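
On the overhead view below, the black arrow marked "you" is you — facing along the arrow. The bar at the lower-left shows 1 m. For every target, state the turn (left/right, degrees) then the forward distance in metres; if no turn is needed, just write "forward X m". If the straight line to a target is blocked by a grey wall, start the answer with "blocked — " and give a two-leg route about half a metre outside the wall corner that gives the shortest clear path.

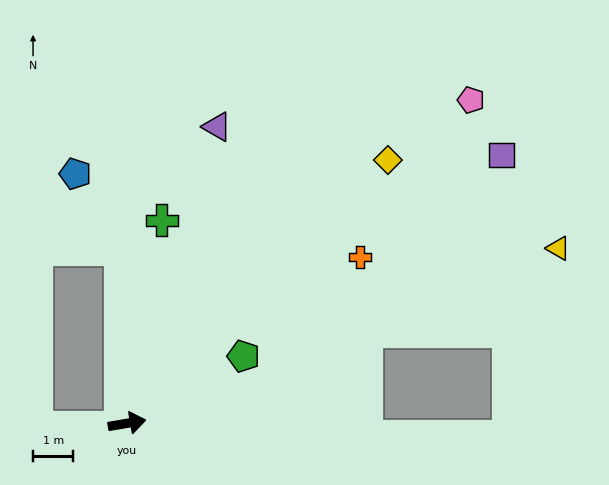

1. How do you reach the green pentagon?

turn left 20°, forward 3.3 m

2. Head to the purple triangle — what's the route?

turn left 63°, forward 7.7 m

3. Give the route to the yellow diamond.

turn left 35°, forward 9.2 m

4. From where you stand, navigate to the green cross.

turn left 70°, forward 5.1 m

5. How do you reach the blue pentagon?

blocked — turn left 82°, forward 4.3 m, then turn left 29°, forward 2.2 m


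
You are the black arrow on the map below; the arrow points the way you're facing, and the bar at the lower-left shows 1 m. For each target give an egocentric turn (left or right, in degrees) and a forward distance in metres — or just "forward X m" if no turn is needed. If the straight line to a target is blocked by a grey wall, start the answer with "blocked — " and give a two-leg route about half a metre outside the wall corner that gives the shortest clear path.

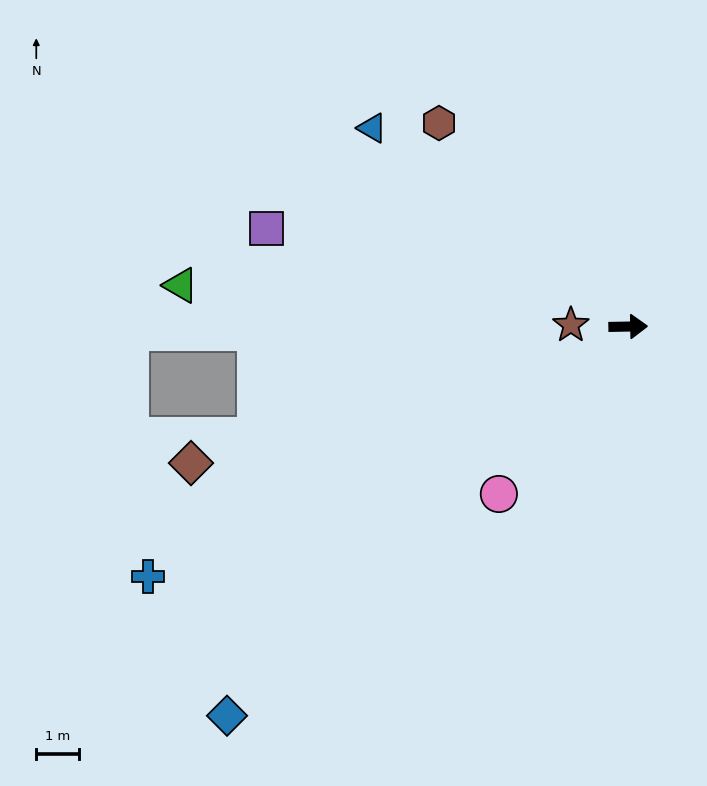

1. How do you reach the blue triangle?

turn left 141°, forward 7.5 m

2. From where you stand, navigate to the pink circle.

turn right 129°, forward 4.9 m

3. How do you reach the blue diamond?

turn right 137°, forward 13.0 m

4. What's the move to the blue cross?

turn right 154°, forward 12.6 m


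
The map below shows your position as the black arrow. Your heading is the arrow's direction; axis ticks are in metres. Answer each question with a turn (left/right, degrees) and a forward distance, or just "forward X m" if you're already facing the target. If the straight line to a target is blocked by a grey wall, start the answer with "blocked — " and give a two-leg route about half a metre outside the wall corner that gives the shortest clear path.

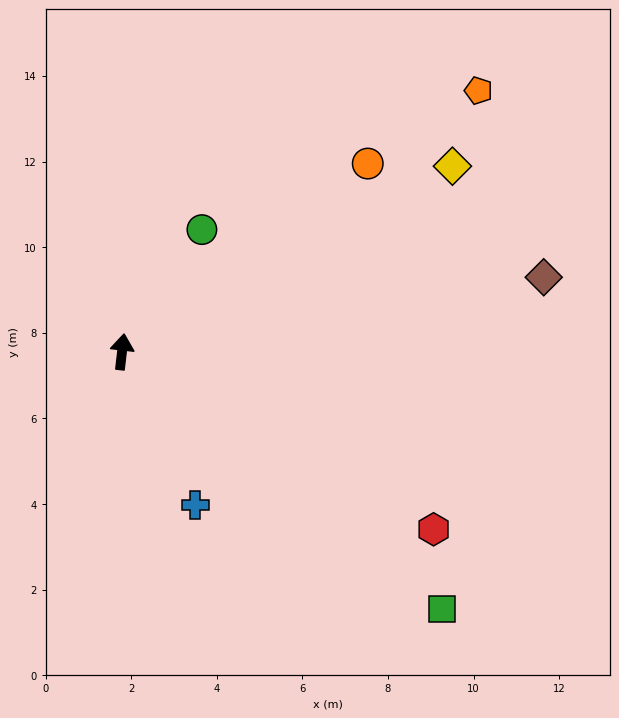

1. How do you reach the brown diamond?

turn right 73°, forward 10.0 m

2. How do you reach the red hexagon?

turn right 113°, forward 8.4 m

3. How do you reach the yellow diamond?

turn right 54°, forward 8.9 m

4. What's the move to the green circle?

turn right 27°, forward 3.4 m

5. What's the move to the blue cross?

turn right 148°, forward 4.0 m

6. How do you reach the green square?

turn right 122°, forward 9.6 m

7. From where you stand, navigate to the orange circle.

turn right 46°, forward 7.2 m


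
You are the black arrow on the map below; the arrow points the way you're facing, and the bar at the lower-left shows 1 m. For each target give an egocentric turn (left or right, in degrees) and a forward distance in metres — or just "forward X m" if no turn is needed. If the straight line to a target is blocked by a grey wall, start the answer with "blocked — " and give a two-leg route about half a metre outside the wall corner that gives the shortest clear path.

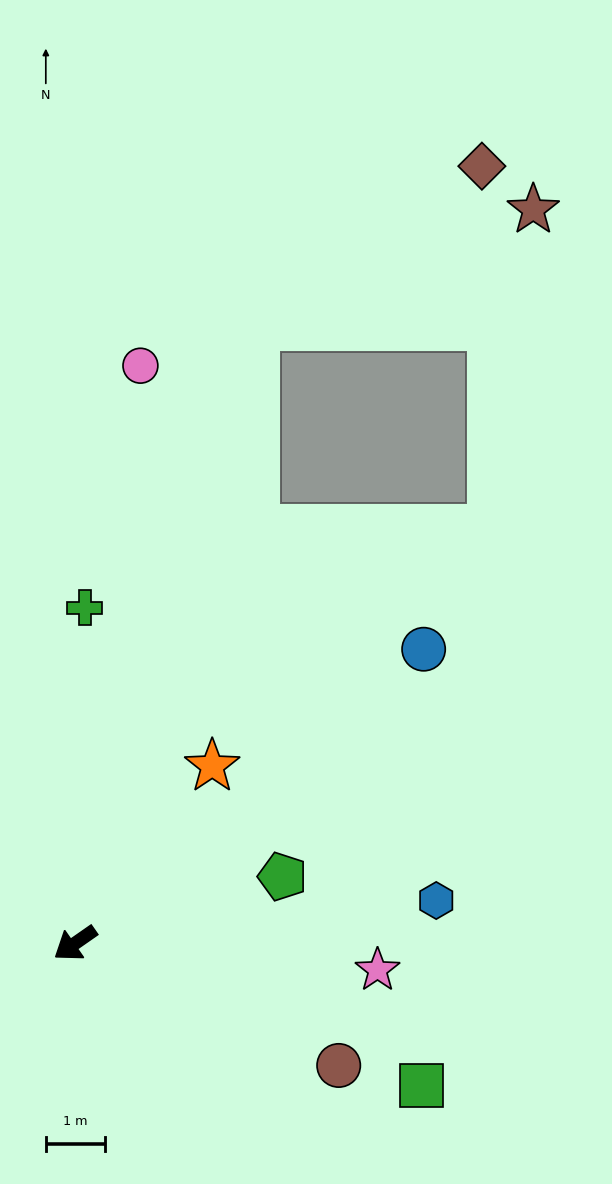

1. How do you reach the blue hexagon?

turn left 152°, forward 6.1 m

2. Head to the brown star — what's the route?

blocked — turn right 141°, forward 10.8 m, then turn right 51°, forward 5.1 m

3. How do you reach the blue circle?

turn right 175°, forward 7.7 m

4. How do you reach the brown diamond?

blocked — turn right 141°, forward 10.8 m, then turn right 39°, forward 4.7 m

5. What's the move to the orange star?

turn right 163°, forward 3.8 m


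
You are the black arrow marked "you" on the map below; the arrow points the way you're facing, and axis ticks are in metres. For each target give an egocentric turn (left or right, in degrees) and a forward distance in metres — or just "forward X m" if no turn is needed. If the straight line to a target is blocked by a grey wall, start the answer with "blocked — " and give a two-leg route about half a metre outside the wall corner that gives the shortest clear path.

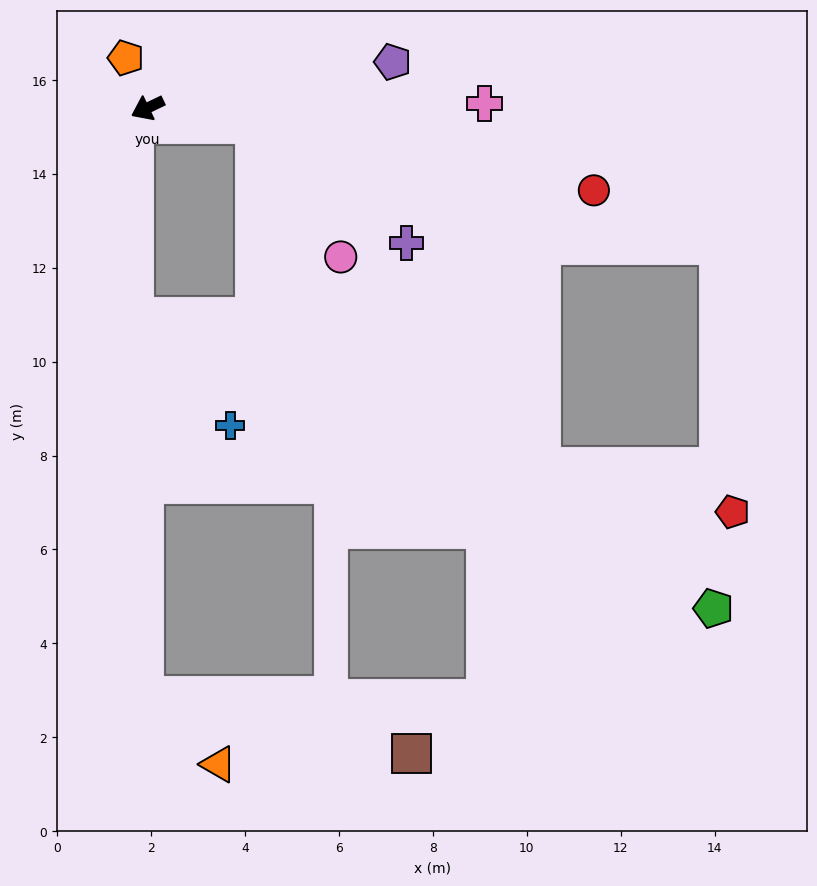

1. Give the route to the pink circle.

blocked — turn left 146°, forward 2.3 m, then turn right 49°, forward 3.4 m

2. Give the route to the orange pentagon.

turn right 92°, forward 1.2 m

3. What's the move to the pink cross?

turn left 155°, forward 7.2 m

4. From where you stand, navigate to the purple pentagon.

turn left 165°, forward 5.3 m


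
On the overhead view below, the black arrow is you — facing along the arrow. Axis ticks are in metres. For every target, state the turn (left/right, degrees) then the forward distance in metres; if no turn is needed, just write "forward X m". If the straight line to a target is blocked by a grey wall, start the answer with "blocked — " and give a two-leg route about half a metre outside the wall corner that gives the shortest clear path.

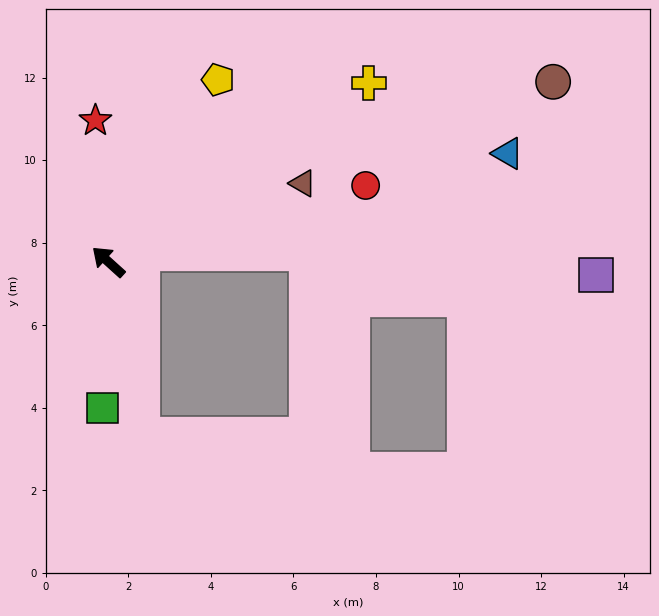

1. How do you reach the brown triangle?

turn right 116°, forward 5.1 m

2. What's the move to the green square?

turn left 130°, forward 3.5 m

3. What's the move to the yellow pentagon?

turn right 79°, forward 5.2 m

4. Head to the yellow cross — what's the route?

turn right 103°, forward 7.7 m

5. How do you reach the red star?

turn right 43°, forward 3.4 m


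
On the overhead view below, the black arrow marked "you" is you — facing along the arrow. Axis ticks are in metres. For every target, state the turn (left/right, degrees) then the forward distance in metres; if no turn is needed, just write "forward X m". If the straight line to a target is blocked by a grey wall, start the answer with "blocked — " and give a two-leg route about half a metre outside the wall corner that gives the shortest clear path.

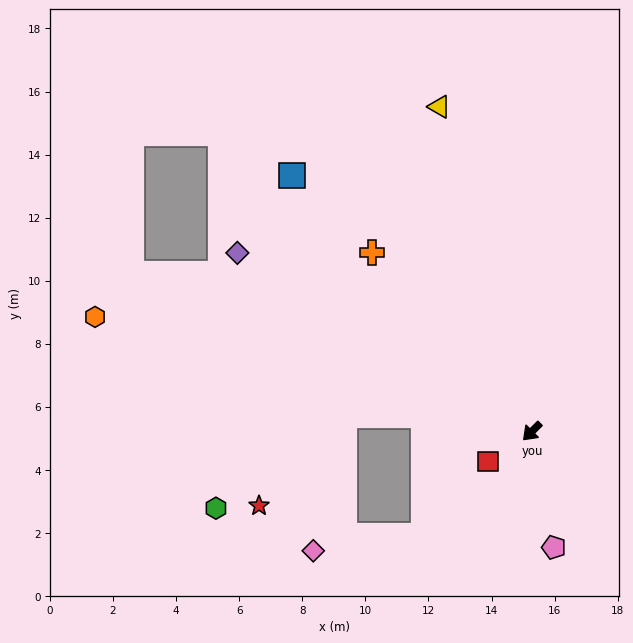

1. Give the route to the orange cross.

turn right 93°, forward 7.6 m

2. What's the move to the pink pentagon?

turn left 56°, forward 3.7 m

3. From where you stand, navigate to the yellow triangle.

turn right 119°, forward 10.7 m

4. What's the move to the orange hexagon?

turn right 60°, forward 14.3 m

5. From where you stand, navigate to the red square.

turn right 11°, forward 1.7 m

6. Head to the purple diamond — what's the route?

turn right 76°, forward 10.9 m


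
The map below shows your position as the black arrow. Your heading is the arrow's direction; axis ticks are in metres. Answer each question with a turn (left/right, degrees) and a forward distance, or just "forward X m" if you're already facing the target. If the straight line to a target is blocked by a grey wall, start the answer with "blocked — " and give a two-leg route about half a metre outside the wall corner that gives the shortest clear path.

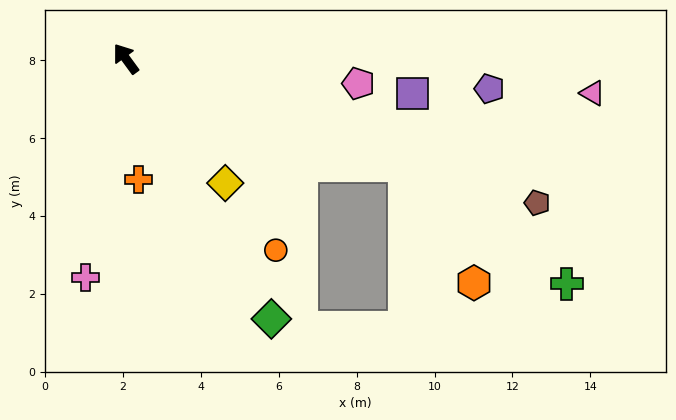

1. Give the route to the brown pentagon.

turn right 146°, forward 11.2 m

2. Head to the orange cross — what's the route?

turn left 150°, forward 3.1 m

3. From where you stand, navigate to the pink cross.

turn left 133°, forward 5.7 m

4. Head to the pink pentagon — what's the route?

turn right 132°, forward 6.0 m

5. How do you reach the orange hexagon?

blocked — turn right 147°, forward 7.7 m, then turn right 39°, forward 3.5 m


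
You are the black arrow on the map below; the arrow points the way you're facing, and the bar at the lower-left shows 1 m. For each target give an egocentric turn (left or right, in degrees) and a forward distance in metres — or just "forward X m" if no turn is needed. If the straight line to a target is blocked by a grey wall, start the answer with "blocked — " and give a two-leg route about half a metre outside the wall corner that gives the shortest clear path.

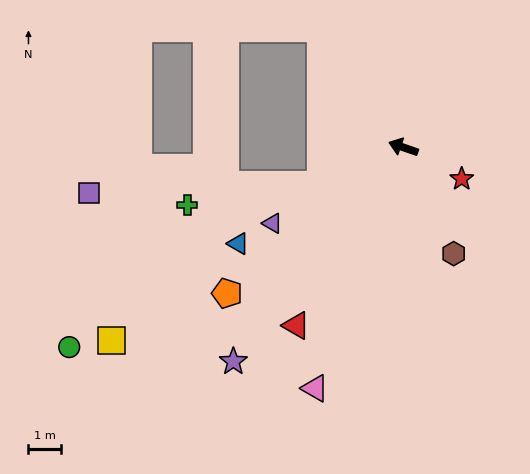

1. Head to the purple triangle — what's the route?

turn left 49°, forward 4.7 m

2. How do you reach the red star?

turn left 171°, forward 2.1 m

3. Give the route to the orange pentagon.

turn left 59°, forward 7.1 m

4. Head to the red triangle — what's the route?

turn left 78°, forward 6.4 m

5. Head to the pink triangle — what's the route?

turn left 89°, forward 7.9 m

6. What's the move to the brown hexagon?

turn left 135°, forward 3.6 m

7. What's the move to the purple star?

turn left 71°, forward 8.5 m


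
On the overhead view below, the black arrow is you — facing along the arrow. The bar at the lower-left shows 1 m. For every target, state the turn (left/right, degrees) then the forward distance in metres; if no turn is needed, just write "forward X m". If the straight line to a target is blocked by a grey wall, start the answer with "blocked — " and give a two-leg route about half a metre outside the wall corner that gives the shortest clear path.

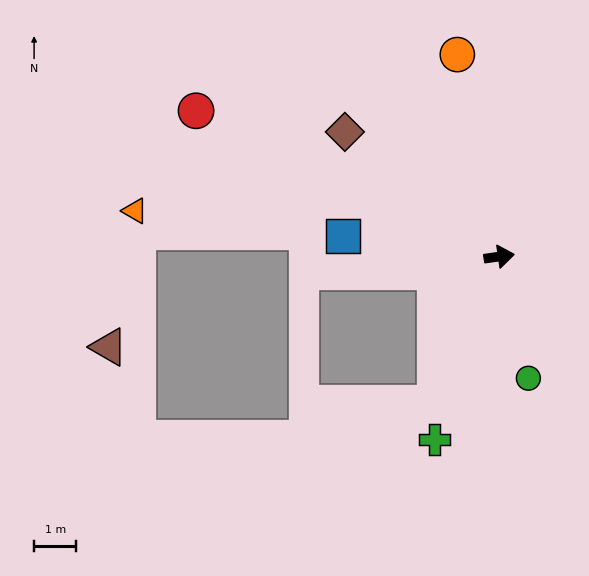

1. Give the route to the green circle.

turn right 85°, forward 3.0 m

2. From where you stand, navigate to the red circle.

turn left 146°, forward 8.0 m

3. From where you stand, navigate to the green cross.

turn right 118°, forward 4.6 m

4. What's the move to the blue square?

turn left 164°, forward 3.7 m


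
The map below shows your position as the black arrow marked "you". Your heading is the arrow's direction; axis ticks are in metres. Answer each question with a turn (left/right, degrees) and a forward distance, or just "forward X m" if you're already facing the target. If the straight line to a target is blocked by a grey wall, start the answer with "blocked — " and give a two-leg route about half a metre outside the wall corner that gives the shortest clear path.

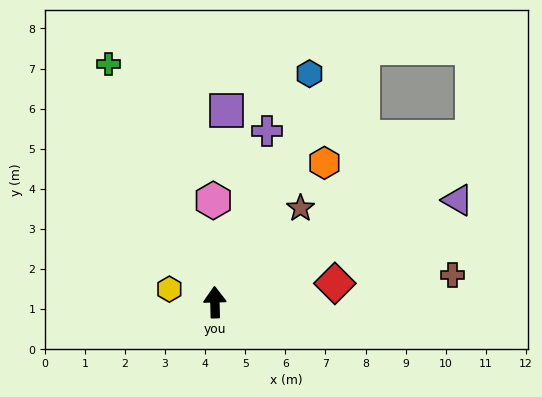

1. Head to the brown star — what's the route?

turn right 44°, forward 3.2 m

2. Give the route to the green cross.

turn left 23°, forward 6.5 m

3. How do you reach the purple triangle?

turn right 69°, forward 6.6 m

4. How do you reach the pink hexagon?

forward 2.5 m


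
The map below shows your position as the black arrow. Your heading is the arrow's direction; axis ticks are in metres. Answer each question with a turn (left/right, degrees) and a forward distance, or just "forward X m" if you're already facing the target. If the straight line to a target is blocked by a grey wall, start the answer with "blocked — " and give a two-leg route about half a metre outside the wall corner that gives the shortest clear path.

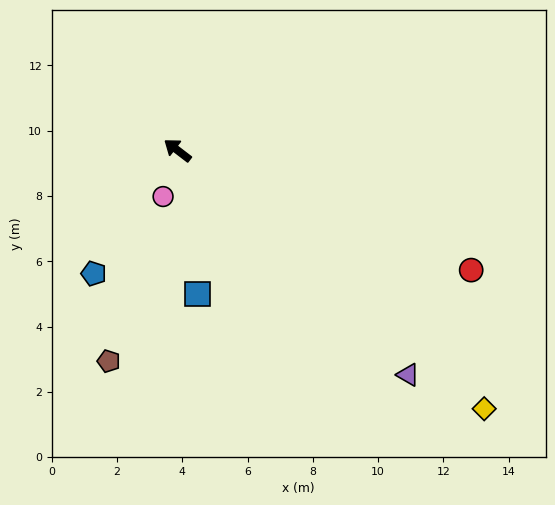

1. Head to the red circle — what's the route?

turn right 165°, forward 9.7 m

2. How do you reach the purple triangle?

turn left 173°, forward 9.9 m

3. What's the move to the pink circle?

turn left 110°, forward 1.5 m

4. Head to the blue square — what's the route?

turn left 135°, forward 4.4 m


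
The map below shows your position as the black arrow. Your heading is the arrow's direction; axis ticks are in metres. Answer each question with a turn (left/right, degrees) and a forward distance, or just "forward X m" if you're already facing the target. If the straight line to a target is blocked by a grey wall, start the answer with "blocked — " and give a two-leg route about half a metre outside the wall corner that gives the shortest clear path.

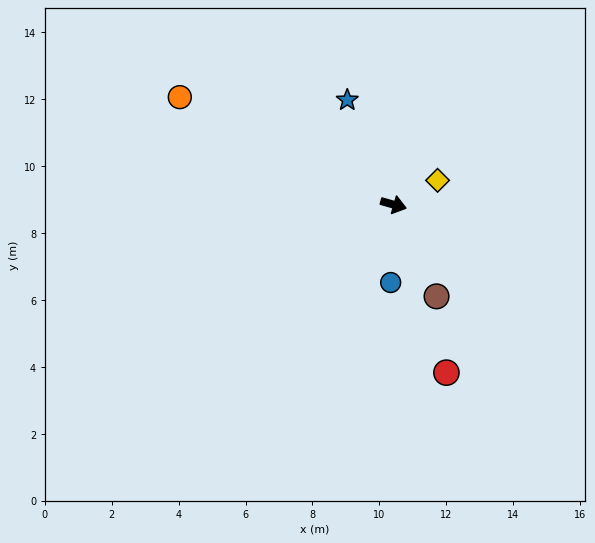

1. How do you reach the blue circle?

turn right 76°, forward 2.3 m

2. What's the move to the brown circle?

turn right 49°, forward 3.0 m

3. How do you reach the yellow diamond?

turn left 45°, forward 1.5 m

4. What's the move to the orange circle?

turn left 169°, forward 7.1 m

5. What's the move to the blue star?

turn left 130°, forward 3.4 m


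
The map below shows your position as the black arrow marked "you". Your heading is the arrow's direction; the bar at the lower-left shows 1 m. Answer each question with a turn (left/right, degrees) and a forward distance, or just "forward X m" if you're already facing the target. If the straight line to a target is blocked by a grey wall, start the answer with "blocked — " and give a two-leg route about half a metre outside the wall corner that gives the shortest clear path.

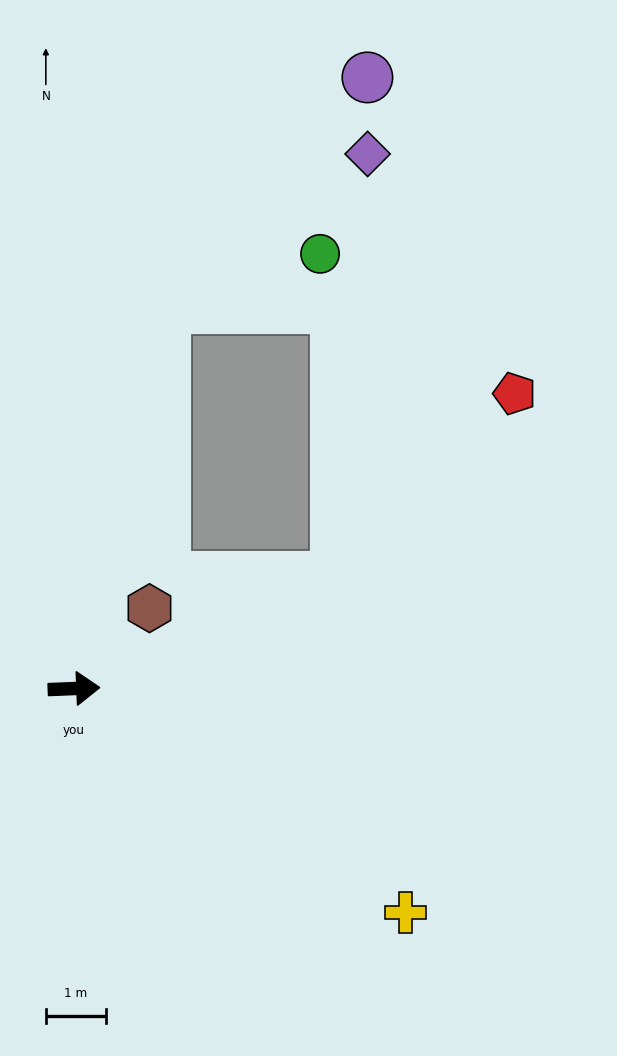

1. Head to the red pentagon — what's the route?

blocked — turn left 21°, forward 4.7 m, then turn left 22°, forward 4.2 m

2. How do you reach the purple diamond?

blocked — turn left 74°, forward 6.5 m, then turn right 39°, forward 4.2 m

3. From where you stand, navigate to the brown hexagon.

turn left 45°, forward 1.8 m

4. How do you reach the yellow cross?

turn right 36°, forward 6.6 m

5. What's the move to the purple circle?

blocked — turn left 74°, forward 6.5 m, then turn right 28°, forward 5.1 m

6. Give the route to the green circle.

blocked — turn left 74°, forward 6.5 m, then turn right 57°, forward 2.7 m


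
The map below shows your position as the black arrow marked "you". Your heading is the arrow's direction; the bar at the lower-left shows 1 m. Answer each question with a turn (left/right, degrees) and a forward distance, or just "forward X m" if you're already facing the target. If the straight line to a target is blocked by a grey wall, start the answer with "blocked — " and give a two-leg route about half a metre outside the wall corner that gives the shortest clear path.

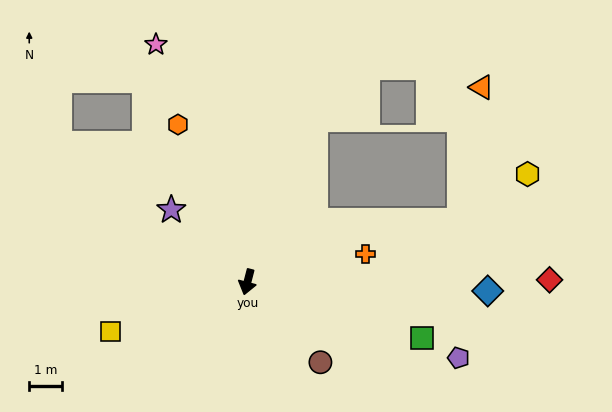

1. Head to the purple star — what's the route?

turn right 119°, forward 3.2 m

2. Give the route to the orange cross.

turn left 118°, forward 3.7 m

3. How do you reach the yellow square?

turn right 56°, forward 4.5 m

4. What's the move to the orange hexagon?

turn right 142°, forward 5.3 m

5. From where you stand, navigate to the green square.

turn left 87°, forward 5.6 m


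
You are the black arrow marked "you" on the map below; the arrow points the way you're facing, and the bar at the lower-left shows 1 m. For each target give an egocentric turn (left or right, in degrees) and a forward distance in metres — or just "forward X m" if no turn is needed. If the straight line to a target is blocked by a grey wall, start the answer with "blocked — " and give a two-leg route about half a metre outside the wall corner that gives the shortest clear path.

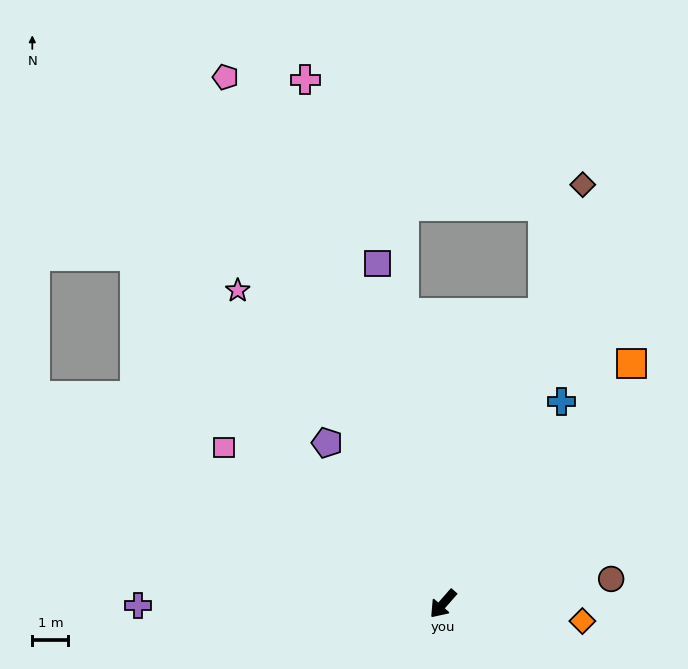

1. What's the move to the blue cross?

turn right 169°, forward 6.5 m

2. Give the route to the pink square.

turn right 84°, forward 7.4 m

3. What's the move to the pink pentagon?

turn right 116°, forward 15.7 m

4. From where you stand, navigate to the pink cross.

turn right 124°, forward 15.0 m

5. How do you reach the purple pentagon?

turn right 103°, forward 5.5 m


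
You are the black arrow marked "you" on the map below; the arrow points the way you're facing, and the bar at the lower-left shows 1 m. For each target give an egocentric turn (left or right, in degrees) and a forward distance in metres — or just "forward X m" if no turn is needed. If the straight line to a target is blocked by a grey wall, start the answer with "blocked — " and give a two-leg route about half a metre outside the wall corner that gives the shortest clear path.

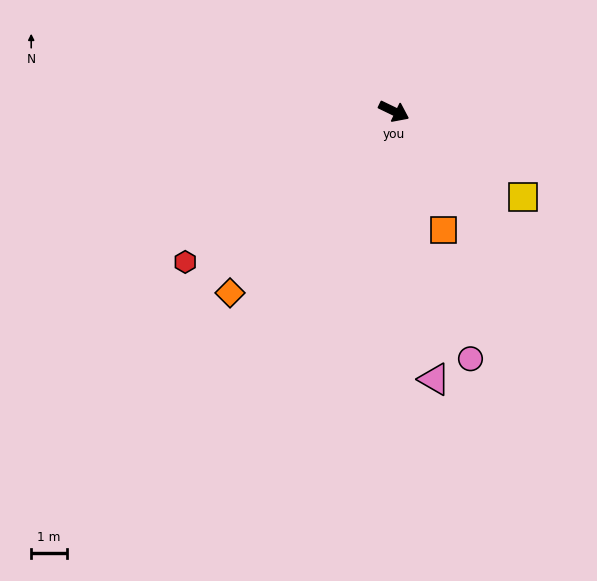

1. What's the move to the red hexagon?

turn right 118°, forward 7.2 m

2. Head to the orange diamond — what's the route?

turn right 106°, forward 6.8 m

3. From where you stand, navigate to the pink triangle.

turn right 56°, forward 7.6 m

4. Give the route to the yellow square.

turn right 8°, forward 4.3 m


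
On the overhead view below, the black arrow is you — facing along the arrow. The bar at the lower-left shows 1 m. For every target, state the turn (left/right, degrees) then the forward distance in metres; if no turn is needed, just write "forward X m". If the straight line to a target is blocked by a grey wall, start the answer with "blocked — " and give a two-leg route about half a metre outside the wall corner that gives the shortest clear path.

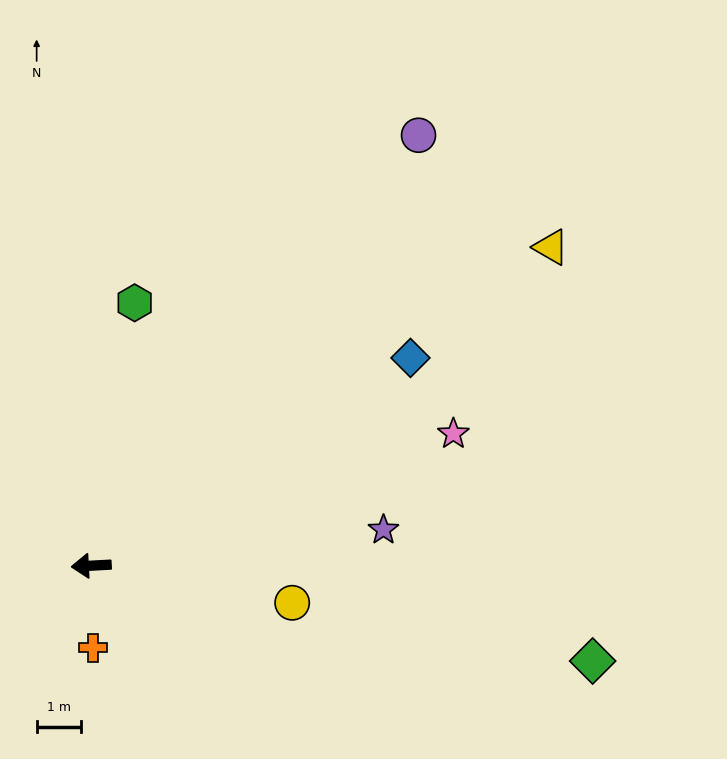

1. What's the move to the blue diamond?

turn right 150°, forward 8.6 m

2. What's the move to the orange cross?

turn left 88°, forward 1.8 m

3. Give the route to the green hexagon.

turn right 102°, forward 6.0 m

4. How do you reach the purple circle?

turn right 130°, forward 12.2 m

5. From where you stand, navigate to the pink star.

turn right 163°, forward 8.7 m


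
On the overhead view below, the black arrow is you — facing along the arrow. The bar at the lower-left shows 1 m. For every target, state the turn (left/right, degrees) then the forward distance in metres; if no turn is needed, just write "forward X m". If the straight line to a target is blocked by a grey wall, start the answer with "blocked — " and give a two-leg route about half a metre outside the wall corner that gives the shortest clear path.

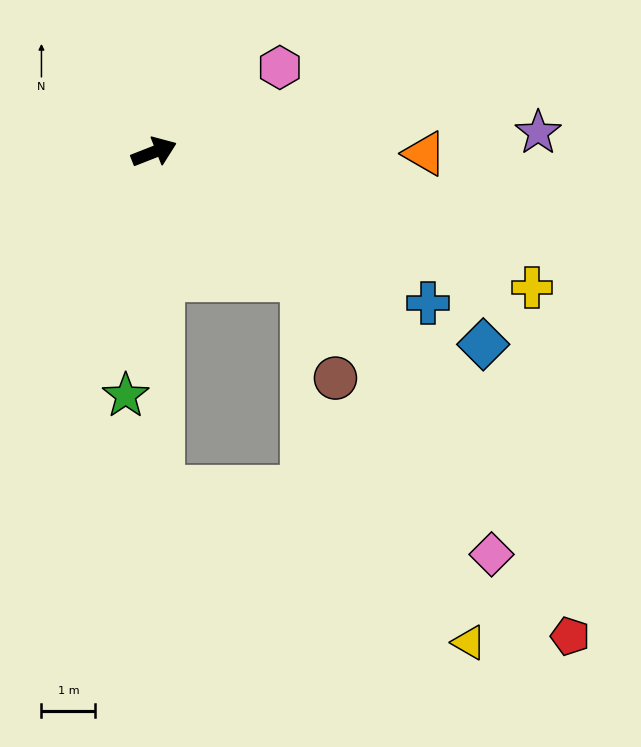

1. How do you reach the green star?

turn right 118°, forward 4.5 m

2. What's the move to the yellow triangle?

blocked — turn right 110°, forward 6.2 m, then turn left 62°, forward 6.4 m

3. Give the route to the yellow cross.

turn right 41°, forward 7.4 m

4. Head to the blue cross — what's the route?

turn right 50°, forward 5.8 m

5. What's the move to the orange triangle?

turn right 22°, forward 5.0 m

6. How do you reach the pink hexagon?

turn left 12°, forward 2.8 m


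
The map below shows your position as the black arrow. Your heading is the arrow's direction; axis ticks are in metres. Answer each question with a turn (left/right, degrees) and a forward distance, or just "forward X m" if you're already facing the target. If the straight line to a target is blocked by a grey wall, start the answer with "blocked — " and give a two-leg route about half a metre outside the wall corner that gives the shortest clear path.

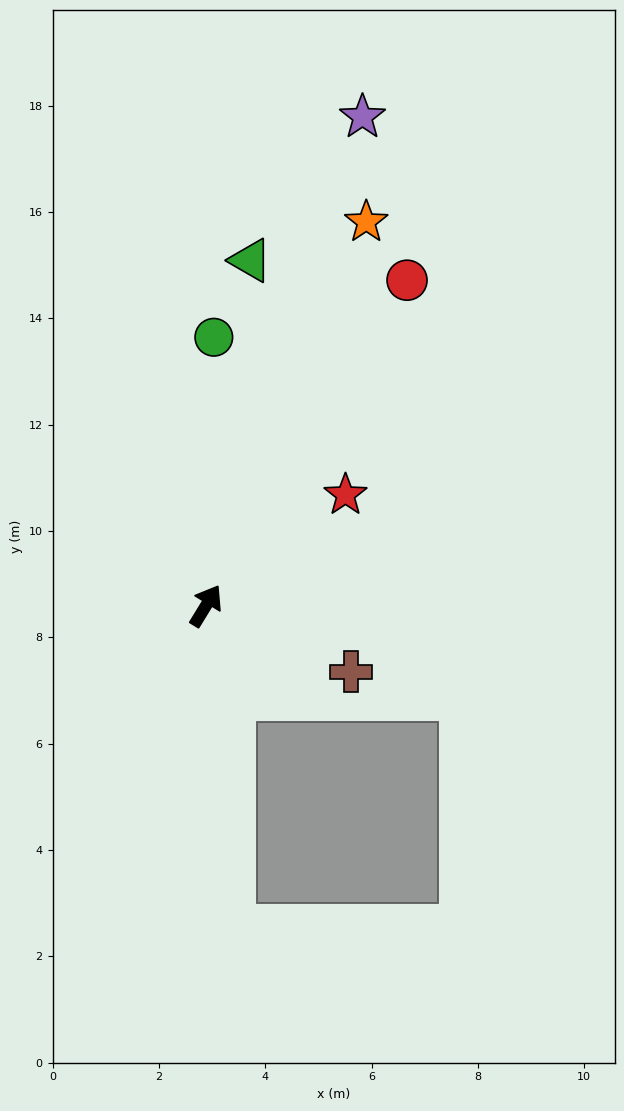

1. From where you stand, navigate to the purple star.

turn left 14°, forward 9.7 m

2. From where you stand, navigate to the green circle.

turn left 30°, forward 5.1 m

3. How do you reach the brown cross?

turn right 83°, forward 3.0 m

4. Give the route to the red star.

turn right 20°, forward 3.4 m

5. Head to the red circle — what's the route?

forward 7.2 m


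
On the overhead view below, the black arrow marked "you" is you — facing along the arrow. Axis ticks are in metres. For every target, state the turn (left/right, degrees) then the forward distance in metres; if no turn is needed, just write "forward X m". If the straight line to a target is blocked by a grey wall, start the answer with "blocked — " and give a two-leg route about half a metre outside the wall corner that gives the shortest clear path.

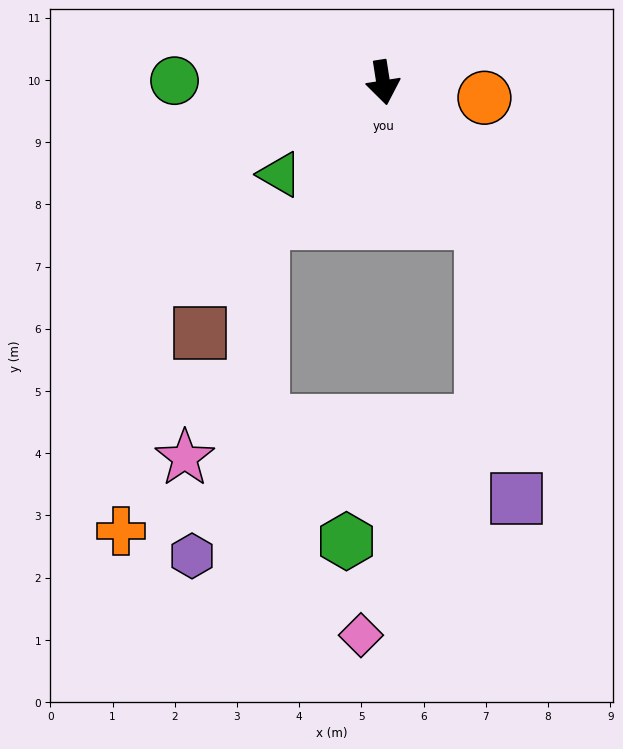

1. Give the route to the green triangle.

turn right 57°, forward 2.2 m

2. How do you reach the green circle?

turn right 99°, forward 3.4 m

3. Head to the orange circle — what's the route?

turn left 73°, forward 1.6 m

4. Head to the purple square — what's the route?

blocked — turn left 26°, forward 2.8 m, then turn right 27°, forward 4.5 m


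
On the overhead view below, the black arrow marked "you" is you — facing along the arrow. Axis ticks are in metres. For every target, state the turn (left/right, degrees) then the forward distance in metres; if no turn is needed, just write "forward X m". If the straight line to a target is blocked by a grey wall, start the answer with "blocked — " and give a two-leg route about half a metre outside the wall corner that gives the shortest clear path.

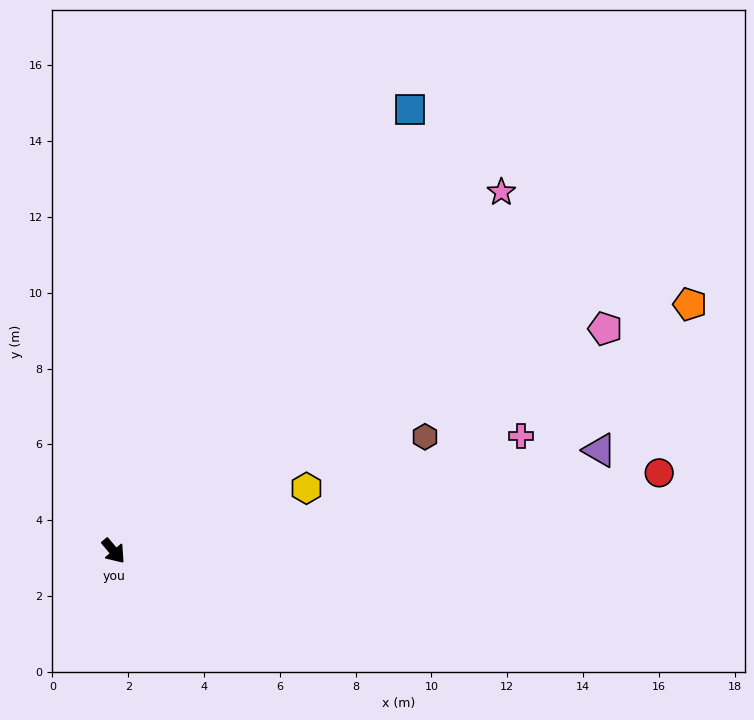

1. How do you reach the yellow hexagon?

turn left 68°, forward 5.4 m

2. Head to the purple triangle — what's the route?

turn left 61°, forward 13.1 m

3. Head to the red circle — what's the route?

turn left 58°, forward 14.5 m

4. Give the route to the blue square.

turn left 106°, forward 14.0 m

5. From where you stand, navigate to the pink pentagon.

turn left 74°, forward 14.2 m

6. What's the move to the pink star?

turn left 93°, forward 13.9 m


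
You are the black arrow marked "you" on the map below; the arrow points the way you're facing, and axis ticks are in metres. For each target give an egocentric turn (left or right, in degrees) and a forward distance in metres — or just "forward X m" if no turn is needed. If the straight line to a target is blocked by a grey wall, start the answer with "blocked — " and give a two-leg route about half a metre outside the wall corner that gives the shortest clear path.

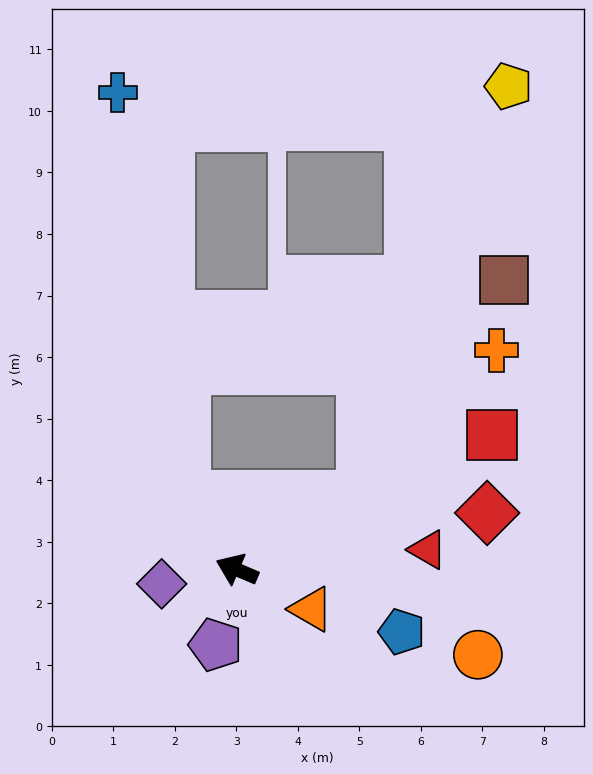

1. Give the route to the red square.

turn right 129°, forward 4.7 m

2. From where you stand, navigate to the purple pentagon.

turn left 97°, forward 1.3 m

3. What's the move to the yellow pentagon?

blocked — turn right 127°, forward 2.4 m, then turn left 41°, forward 7.1 m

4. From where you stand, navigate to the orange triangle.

turn left 175°, forward 1.4 m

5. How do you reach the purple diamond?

turn left 34°, forward 1.2 m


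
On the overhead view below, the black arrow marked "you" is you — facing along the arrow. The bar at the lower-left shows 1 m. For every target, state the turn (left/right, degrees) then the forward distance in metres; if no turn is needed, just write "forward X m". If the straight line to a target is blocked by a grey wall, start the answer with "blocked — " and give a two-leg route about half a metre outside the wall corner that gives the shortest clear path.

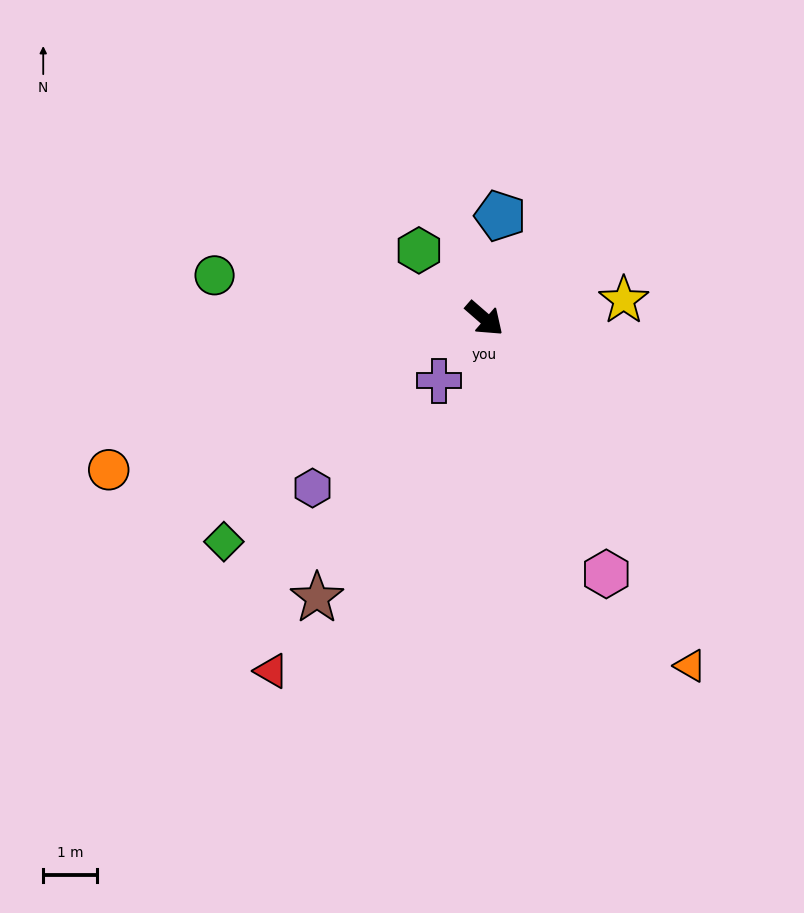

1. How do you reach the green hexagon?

turn left 175°, forward 1.8 m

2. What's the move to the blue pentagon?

turn left 122°, forward 1.9 m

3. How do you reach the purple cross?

turn right 85°, forward 1.4 m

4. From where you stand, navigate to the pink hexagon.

turn right 23°, forward 5.3 m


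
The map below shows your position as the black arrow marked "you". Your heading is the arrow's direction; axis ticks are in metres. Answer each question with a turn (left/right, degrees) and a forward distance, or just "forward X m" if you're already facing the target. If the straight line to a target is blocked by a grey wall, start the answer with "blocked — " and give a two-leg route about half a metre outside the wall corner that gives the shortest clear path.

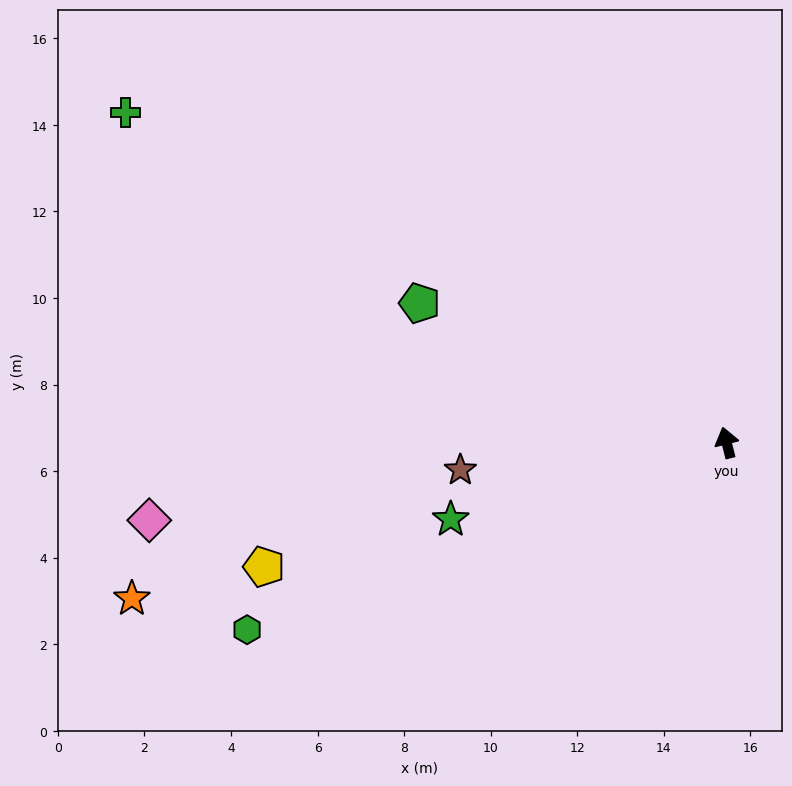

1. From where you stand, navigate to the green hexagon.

turn left 97°, forward 11.9 m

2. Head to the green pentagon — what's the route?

turn left 51°, forward 7.8 m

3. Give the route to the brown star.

turn left 82°, forward 6.2 m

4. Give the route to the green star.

turn left 91°, forward 6.6 m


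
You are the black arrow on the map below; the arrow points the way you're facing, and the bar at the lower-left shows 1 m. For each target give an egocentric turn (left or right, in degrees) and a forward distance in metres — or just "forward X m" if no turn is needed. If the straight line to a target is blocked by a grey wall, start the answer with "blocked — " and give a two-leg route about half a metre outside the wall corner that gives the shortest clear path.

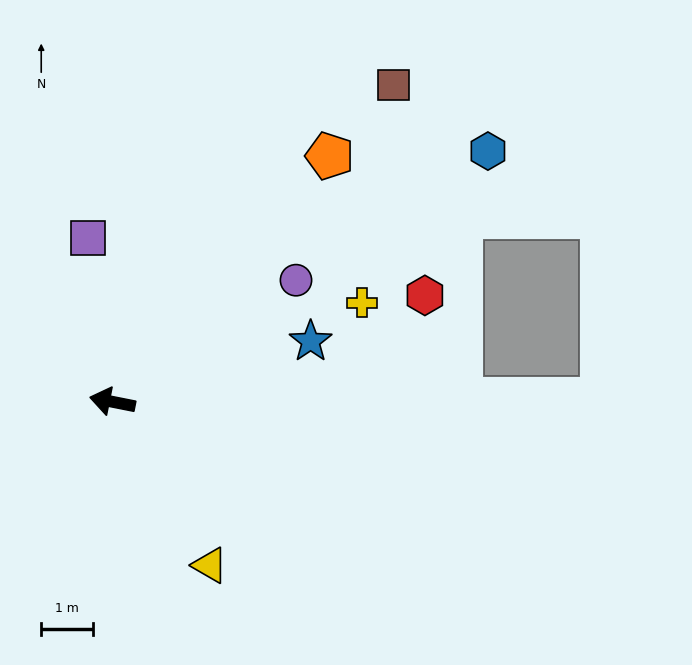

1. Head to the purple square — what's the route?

turn right 70°, forward 3.2 m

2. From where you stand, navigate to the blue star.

turn right 152°, forward 4.0 m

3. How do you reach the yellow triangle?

turn left 132°, forward 3.6 m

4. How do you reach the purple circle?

turn right 135°, forward 4.2 m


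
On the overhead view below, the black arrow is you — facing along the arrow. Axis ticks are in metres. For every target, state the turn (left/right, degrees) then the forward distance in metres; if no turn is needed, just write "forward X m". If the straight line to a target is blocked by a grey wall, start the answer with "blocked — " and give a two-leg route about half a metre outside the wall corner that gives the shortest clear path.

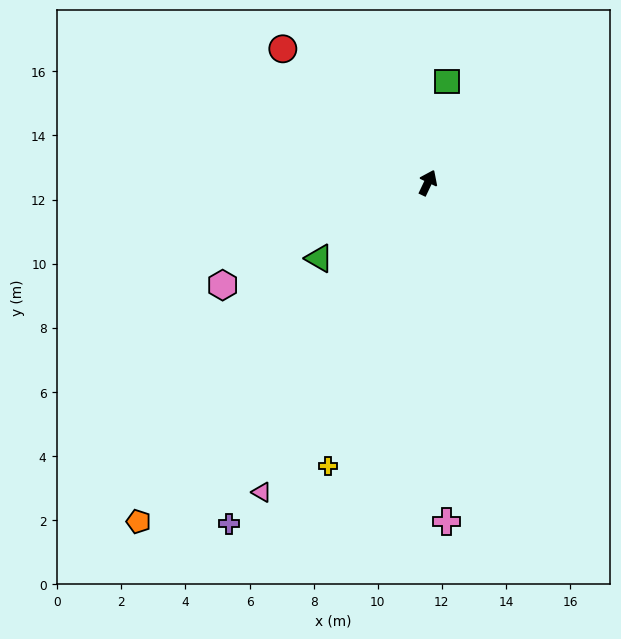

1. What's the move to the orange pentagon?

turn left 165°, forward 13.9 m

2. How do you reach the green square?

turn left 15°, forward 3.2 m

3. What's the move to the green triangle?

turn left 150°, forward 4.1 m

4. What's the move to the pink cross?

turn right 151°, forward 10.6 m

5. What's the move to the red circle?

turn left 73°, forward 6.2 m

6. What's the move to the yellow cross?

turn right 174°, forward 9.4 m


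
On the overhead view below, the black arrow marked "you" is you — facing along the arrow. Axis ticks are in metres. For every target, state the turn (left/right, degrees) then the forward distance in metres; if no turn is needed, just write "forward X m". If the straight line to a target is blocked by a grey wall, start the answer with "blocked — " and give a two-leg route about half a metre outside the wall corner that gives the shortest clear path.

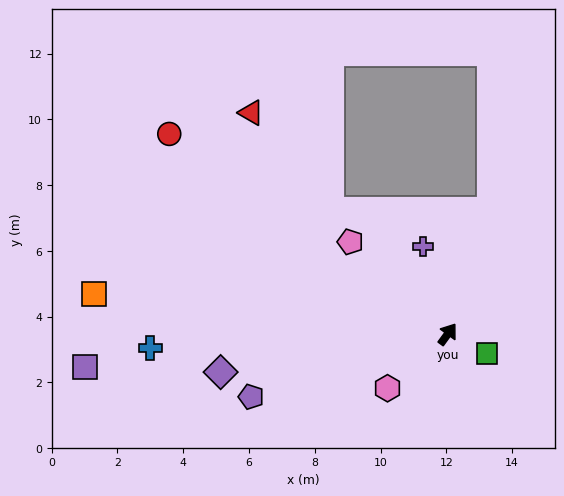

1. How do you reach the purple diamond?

turn left 136°, forward 7.0 m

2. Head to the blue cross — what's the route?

turn left 129°, forward 9.0 m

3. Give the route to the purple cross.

turn left 52°, forward 2.8 m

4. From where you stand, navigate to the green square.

turn right 80°, forward 1.3 m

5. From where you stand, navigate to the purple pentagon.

turn left 144°, forward 6.3 m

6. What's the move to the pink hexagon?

turn left 168°, forward 2.5 m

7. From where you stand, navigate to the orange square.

turn left 120°, forward 10.8 m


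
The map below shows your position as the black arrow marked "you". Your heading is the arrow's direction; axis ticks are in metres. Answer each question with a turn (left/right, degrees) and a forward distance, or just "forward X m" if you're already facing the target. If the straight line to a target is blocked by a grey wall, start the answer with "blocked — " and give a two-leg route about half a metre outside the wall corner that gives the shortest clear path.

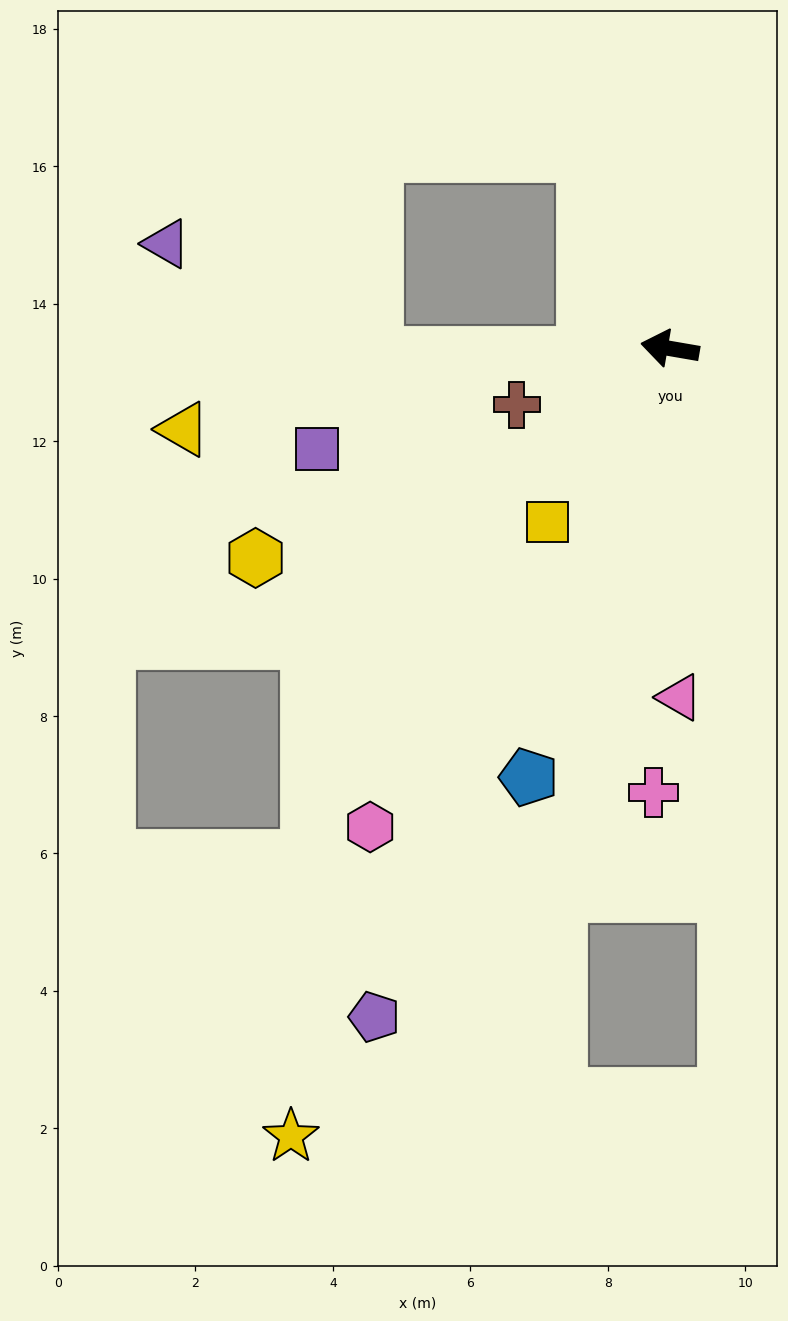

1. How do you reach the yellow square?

turn left 65°, forward 3.1 m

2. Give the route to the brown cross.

turn left 30°, forward 2.4 m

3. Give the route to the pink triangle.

turn left 101°, forward 5.1 m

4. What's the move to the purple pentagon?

turn left 76°, forward 10.6 m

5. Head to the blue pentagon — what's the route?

turn left 82°, forward 6.6 m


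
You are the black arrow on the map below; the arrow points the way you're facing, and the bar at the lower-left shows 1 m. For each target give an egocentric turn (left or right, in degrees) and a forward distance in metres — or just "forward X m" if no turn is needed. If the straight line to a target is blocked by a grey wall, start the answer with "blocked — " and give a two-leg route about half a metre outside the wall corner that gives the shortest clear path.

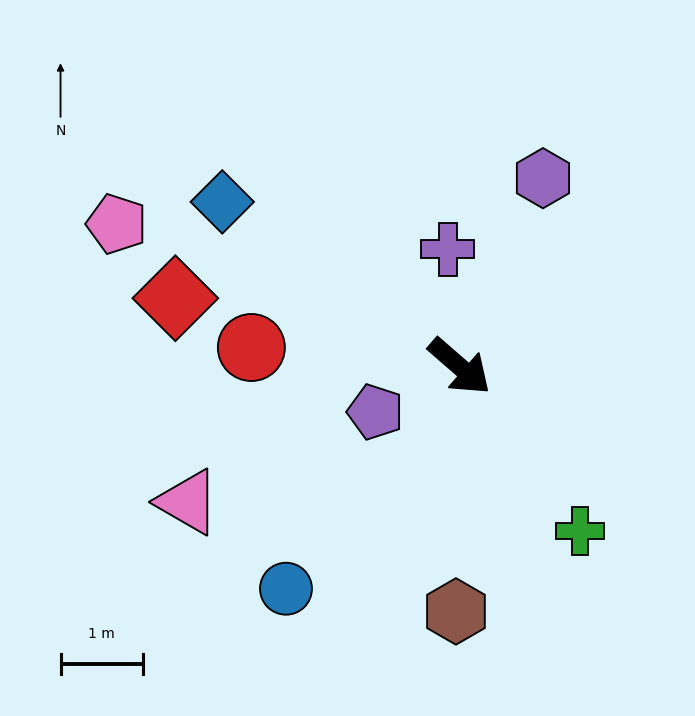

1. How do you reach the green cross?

turn right 13°, forward 2.5 m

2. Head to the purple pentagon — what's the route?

turn right 111°, forward 1.2 m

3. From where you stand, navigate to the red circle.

turn right 144°, forward 2.5 m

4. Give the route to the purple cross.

turn left 137°, forward 1.4 m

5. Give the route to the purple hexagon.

turn left 107°, forward 2.5 m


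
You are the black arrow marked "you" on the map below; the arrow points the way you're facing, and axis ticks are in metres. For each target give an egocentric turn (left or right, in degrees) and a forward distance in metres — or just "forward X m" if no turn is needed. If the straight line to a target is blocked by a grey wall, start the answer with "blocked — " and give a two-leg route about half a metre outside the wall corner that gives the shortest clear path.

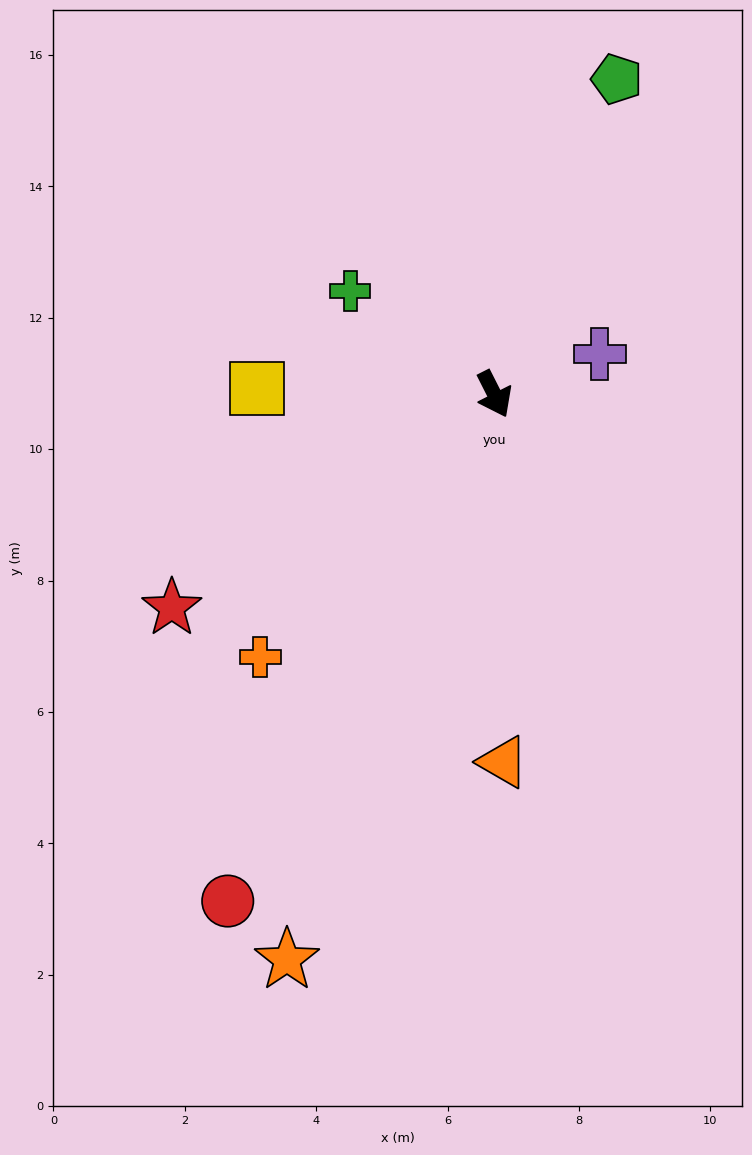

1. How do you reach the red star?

turn right 83°, forward 5.9 m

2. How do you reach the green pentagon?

turn left 132°, forward 5.1 m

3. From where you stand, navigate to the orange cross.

turn right 69°, forward 5.4 m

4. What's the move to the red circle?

turn right 55°, forward 8.7 m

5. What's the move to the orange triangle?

turn right 25°, forward 5.6 m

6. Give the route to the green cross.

turn right 153°, forward 2.7 m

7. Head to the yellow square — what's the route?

turn right 118°, forward 3.6 m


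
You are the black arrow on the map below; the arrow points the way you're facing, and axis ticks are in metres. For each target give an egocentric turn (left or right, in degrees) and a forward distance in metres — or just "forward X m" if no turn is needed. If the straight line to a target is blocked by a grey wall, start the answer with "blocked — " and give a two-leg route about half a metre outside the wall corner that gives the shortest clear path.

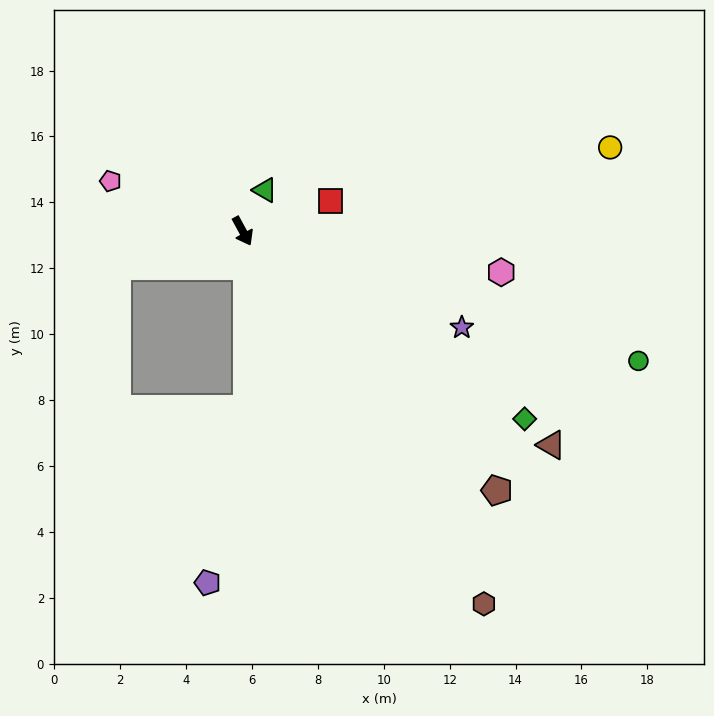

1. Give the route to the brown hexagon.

turn left 4°, forward 13.5 m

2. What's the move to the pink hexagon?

turn left 52°, forward 7.9 m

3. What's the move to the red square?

turn left 80°, forward 2.8 m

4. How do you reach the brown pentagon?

turn left 16°, forward 11.0 m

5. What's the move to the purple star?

turn left 38°, forward 7.3 m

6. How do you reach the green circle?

turn left 43°, forward 12.6 m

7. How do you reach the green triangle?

turn left 123°, forward 1.4 m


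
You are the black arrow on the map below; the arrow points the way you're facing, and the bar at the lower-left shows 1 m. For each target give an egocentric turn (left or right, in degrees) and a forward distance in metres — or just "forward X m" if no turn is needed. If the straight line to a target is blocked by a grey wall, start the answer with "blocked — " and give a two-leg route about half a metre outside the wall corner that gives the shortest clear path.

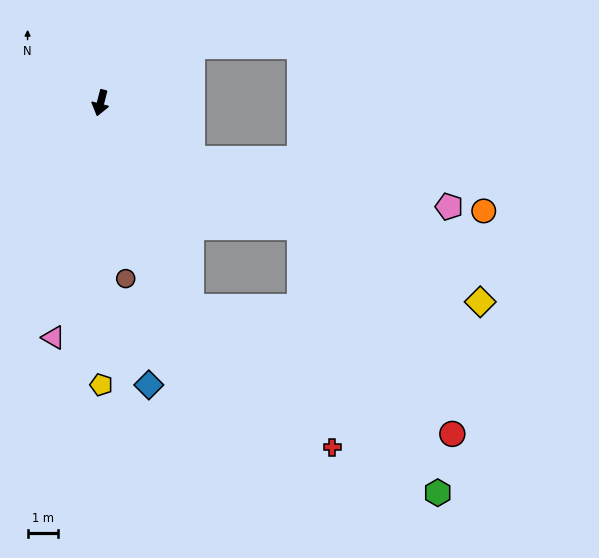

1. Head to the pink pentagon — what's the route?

blocked — turn left 73°, forward 3.5 m, then turn left 21°, forward 8.6 m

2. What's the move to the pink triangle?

turn left 3°, forward 7.8 m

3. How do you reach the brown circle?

turn left 23°, forward 5.8 m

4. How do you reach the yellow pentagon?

turn left 15°, forward 9.2 m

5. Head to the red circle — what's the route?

blocked — turn left 73°, forward 7.7 m, then turn right 22°, forward 8.4 m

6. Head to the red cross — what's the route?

blocked — turn left 38°, forward 7.3 m, then turn left 22°, forward 6.5 m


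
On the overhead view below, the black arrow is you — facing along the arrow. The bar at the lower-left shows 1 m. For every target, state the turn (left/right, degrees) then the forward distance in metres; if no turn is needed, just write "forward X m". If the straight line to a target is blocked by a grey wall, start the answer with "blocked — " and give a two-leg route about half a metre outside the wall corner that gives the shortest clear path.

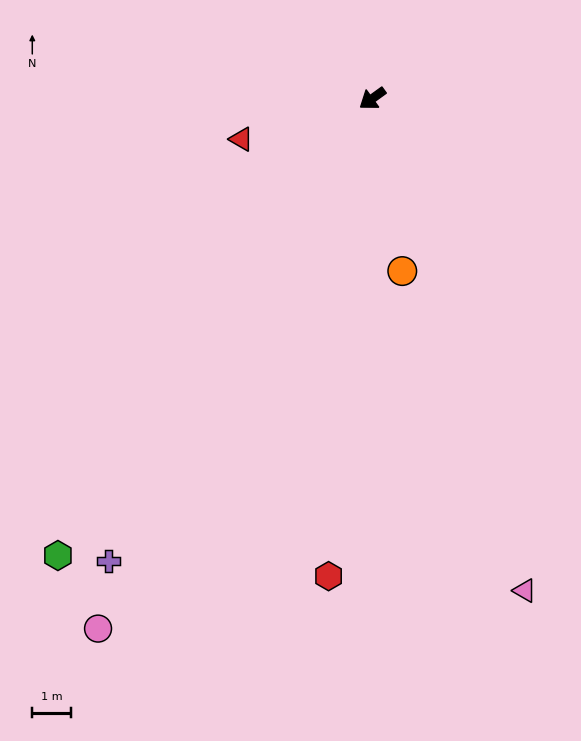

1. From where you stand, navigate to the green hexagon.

turn left 20°, forward 14.3 m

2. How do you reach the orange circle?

turn left 64°, forward 4.5 m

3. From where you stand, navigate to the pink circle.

turn left 27°, forward 15.4 m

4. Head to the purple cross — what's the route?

turn left 24°, forward 13.7 m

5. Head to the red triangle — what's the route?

turn right 19°, forward 3.5 m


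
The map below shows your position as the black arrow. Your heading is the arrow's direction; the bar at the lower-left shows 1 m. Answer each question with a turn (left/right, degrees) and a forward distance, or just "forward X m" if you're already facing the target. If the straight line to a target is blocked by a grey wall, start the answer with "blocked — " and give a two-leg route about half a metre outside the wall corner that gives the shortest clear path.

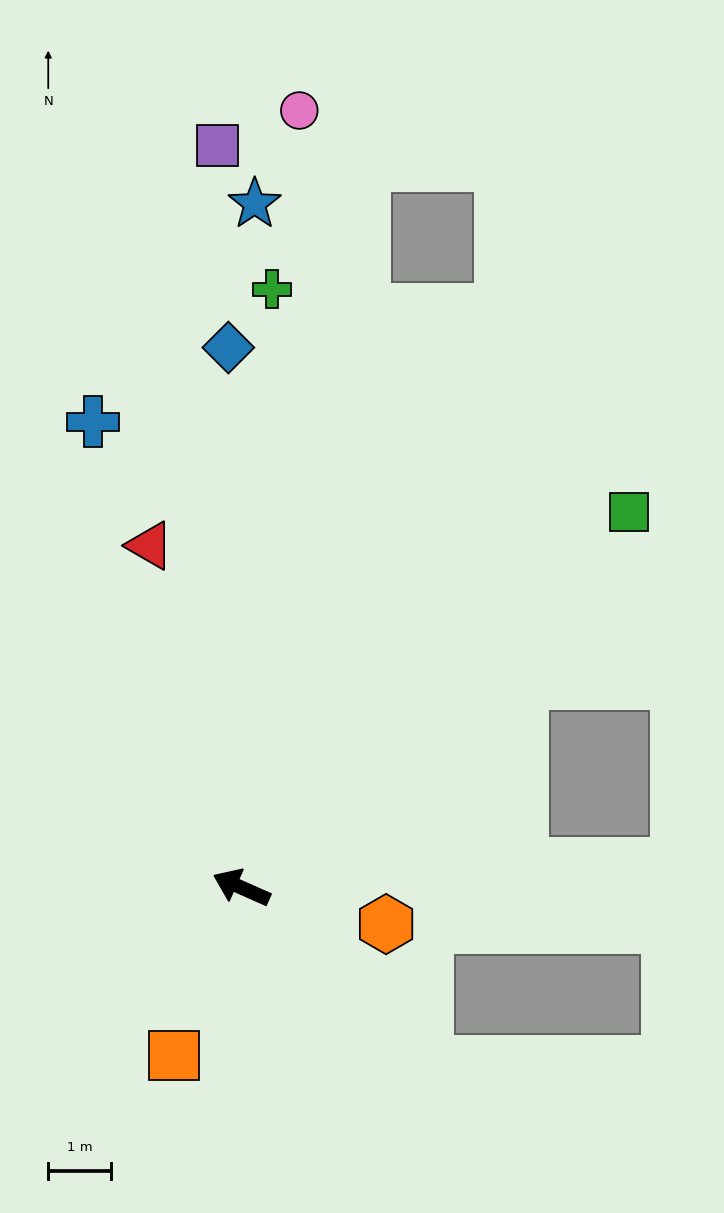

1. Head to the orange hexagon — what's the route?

turn right 170°, forward 2.4 m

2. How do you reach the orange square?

turn left 92°, forward 2.9 m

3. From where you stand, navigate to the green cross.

turn right 69°, forward 9.5 m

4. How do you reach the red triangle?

turn right 51°, forward 5.6 m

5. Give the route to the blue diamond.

turn right 65°, forward 8.6 m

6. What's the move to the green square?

turn right 112°, forward 8.6 m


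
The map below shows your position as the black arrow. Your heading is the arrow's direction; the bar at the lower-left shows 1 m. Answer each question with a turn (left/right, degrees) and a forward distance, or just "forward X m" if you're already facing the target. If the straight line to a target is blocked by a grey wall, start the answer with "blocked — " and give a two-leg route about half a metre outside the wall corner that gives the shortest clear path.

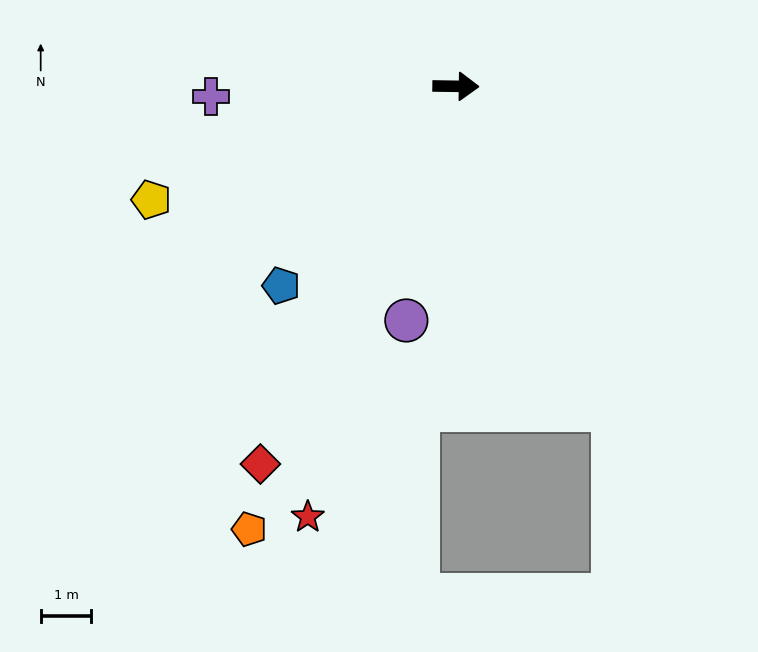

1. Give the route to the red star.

turn right 108°, forward 9.0 m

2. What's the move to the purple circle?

turn right 101°, forward 4.7 m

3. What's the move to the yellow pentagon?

turn right 159°, forward 6.4 m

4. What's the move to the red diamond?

turn right 117°, forward 8.4 m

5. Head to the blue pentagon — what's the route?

turn right 130°, forward 5.2 m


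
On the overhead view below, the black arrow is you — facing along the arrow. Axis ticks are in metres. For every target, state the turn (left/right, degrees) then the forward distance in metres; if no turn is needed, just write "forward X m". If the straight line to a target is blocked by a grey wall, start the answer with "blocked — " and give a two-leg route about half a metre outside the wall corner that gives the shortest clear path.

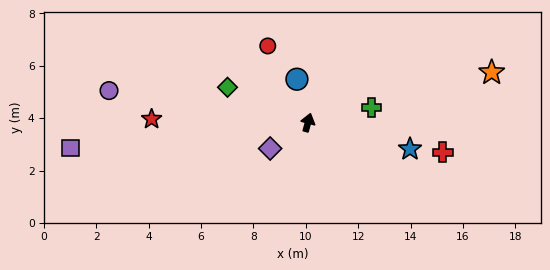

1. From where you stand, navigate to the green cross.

turn right 62°, forward 2.5 m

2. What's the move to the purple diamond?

turn left 140°, forward 1.8 m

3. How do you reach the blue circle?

turn left 30°, forward 1.7 m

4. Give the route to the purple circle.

turn left 96°, forward 7.7 m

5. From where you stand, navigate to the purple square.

turn left 111°, forward 9.1 m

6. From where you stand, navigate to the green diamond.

turn left 82°, forward 3.4 m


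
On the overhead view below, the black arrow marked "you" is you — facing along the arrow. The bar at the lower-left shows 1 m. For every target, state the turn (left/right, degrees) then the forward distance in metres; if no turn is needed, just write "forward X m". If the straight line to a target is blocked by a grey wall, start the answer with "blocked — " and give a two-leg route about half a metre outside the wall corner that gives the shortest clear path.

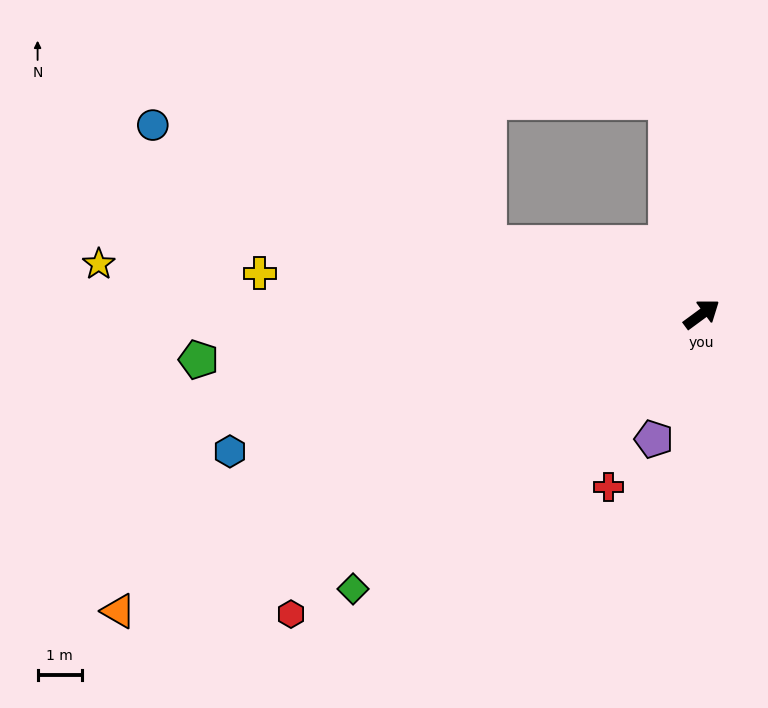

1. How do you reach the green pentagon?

turn left 149°, forward 11.4 m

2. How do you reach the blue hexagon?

turn left 160°, forward 11.1 m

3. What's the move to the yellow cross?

turn left 138°, forward 10.1 m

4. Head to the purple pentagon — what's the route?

turn right 147°, forward 3.0 m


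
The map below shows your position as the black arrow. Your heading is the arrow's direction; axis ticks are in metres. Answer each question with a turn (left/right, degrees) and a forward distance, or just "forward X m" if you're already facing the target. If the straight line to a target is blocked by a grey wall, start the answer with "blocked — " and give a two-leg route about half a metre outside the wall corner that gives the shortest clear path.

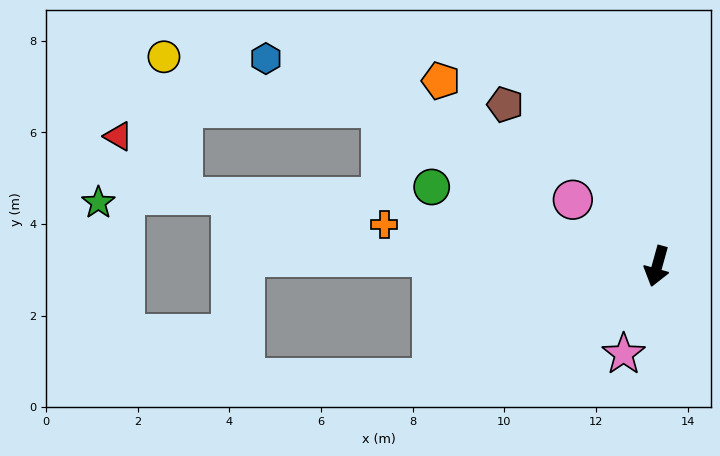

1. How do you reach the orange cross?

turn right 83°, forward 6.0 m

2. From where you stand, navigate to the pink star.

turn right 5°, forward 2.1 m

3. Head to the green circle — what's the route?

turn right 94°, forward 5.2 m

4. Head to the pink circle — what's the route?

turn right 113°, forward 2.3 m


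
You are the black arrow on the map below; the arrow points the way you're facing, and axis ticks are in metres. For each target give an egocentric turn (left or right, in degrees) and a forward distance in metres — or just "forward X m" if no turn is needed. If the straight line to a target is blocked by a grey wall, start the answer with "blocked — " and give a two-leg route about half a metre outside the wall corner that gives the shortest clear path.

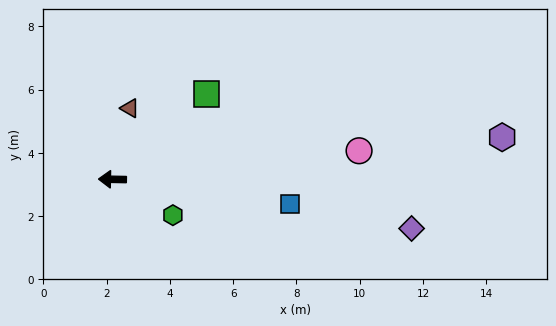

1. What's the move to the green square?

turn right 137°, forward 4.0 m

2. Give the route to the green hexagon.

turn left 150°, forward 2.2 m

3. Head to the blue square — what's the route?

turn left 173°, forward 5.7 m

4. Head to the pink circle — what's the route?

turn right 172°, forward 7.8 m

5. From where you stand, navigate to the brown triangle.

turn right 103°, forward 2.3 m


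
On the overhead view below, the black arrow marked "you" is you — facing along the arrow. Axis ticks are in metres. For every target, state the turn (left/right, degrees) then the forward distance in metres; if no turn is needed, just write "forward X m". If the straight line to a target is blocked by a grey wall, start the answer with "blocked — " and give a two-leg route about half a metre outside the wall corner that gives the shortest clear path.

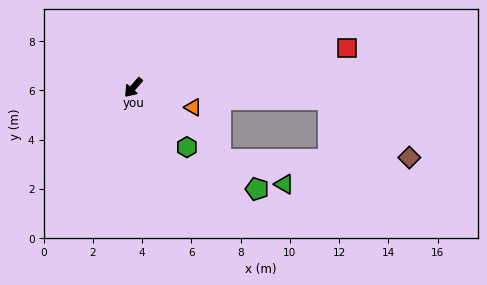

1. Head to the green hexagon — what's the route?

turn left 83°, forward 3.3 m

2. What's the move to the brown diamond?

blocked — turn left 127°, forward 7.9 m, then turn right 31°, forward 4.1 m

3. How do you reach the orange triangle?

turn left 113°, forward 2.6 m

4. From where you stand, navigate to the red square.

turn left 142°, forward 8.8 m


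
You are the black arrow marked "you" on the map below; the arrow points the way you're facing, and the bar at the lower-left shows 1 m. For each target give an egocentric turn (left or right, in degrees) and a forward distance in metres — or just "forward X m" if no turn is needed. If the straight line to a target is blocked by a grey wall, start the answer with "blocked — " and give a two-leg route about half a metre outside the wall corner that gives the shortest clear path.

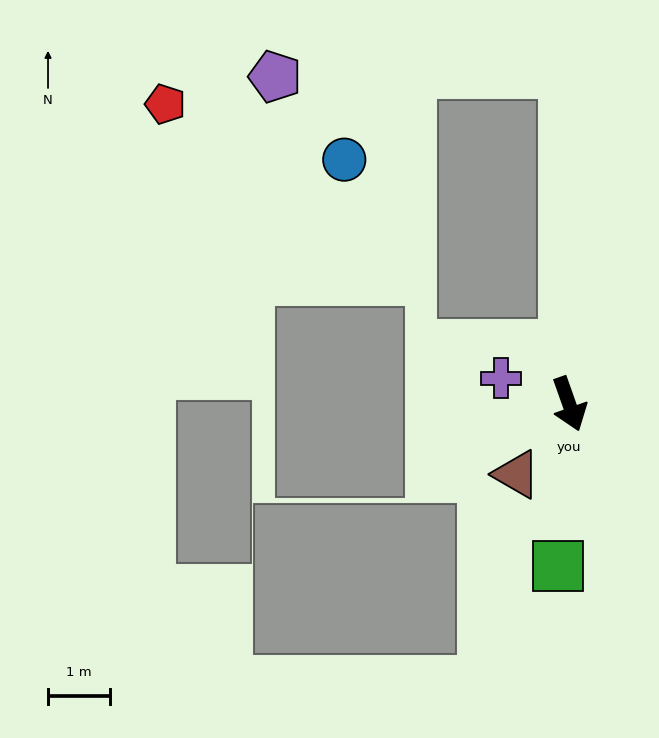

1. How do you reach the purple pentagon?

blocked — turn left 161°, forward 5.3 m, then turn left 90°, forward 4.7 m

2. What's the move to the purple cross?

turn right 130°, forward 1.2 m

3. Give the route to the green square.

turn right 23°, forward 2.6 m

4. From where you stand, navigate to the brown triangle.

turn right 56°, forward 1.4 m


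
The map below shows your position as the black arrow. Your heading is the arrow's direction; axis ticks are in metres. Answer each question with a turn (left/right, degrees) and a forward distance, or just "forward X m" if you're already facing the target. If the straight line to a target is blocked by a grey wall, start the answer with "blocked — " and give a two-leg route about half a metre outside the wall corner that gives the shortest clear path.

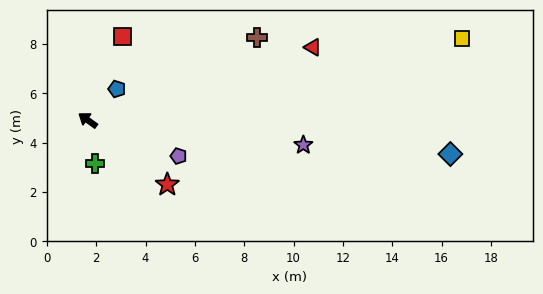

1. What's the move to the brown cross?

turn right 118°, forward 7.6 m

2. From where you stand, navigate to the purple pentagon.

turn right 166°, forward 4.0 m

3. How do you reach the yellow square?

turn right 132°, forward 15.5 m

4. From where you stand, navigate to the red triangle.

turn right 126°, forward 9.6 m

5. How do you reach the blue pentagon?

turn right 97°, forward 1.7 m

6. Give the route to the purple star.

turn right 151°, forward 8.8 m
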